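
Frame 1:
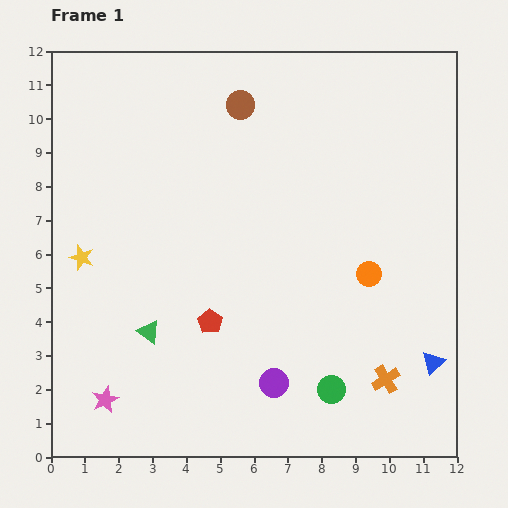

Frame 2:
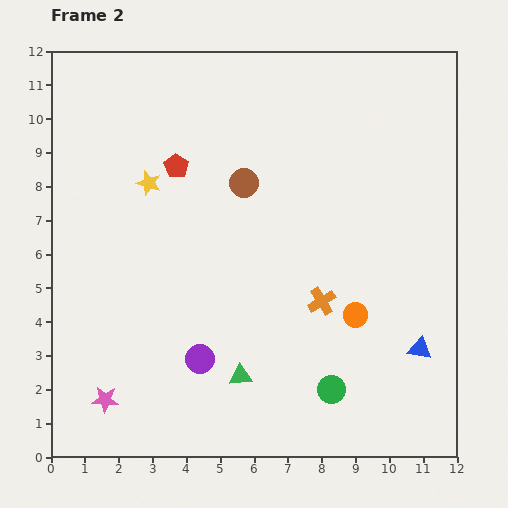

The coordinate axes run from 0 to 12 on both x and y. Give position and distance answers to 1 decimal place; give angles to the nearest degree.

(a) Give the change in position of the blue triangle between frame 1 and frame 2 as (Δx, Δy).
(-0.4, 0.4)

The blue triangle was at (11.3, 2.8) in frame 1 and (10.9, 3.2) in frame 2.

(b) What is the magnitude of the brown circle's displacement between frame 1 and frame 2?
2.3

The brown circle moved from (5.6, 10.4) to (5.7, 8.1), a distance of √(0.1² + 2.3²) ≈ 2.3.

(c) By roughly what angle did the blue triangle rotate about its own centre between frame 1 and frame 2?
54° clockwise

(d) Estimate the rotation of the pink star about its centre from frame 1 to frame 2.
28° clockwise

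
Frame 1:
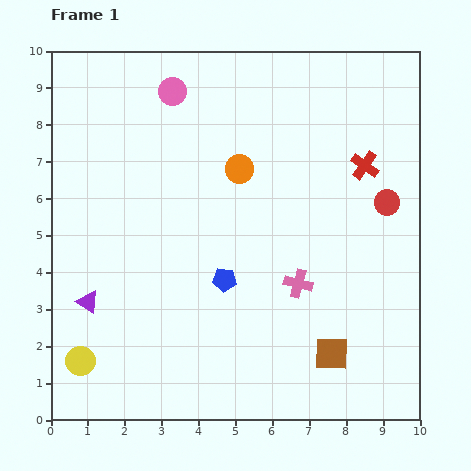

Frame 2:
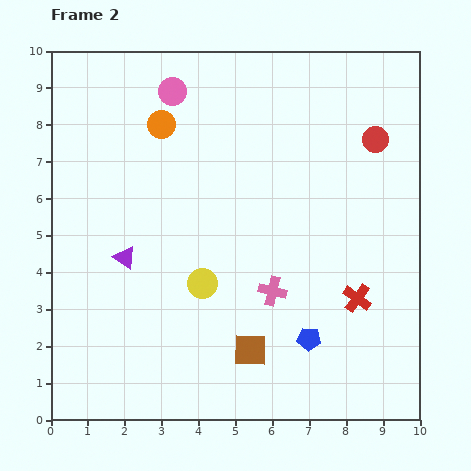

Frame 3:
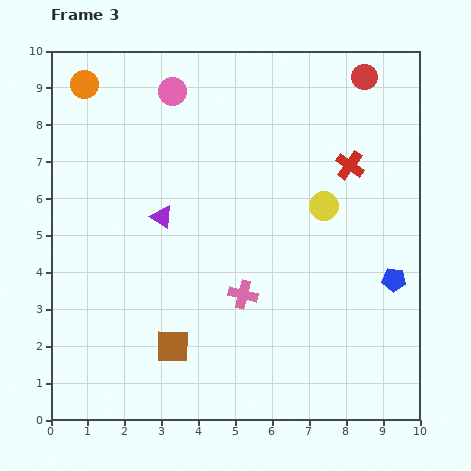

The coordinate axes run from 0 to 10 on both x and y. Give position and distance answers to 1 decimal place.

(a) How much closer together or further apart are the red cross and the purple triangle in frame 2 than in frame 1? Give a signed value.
-2.0

Distance in frame 1: 8.4. Distance in frame 2: 6.4.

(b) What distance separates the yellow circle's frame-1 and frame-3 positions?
7.8

The yellow circle moved from (0.8, 1.6) to (7.4, 5.8), a distance of √(6.6² + 4.2²) ≈ 7.8.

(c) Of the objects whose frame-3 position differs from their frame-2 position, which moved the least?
the pink cross

(moved 0.8)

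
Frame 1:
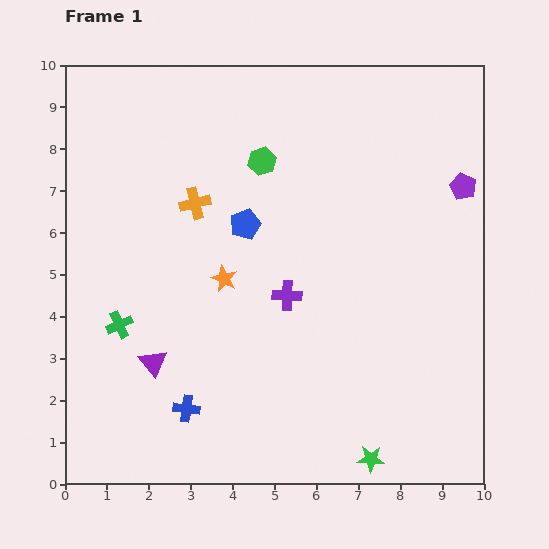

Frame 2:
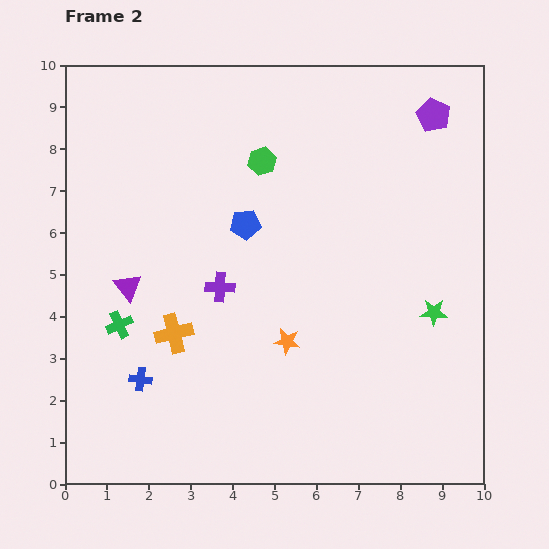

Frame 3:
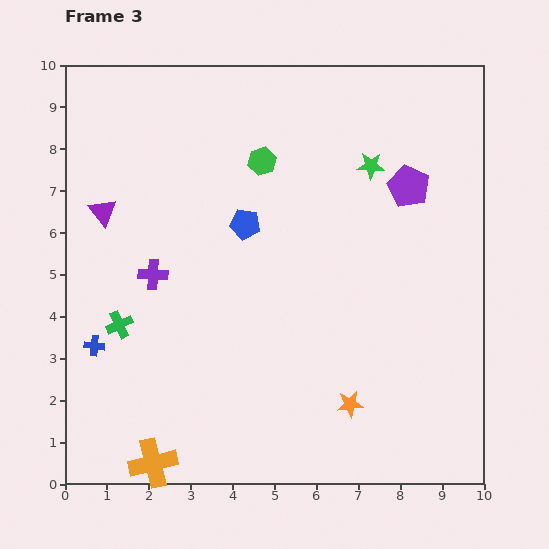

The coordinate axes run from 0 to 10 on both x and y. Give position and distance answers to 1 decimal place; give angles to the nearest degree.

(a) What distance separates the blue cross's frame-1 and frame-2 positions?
1.3

The blue cross moved from (2.9, 1.8) to (1.8, 2.5), a distance of √(1.1² + 0.7²) ≈ 1.3.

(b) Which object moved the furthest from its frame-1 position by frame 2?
the green star

(moved 3.8; next 3.1)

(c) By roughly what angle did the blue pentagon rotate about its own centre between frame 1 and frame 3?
30° clockwise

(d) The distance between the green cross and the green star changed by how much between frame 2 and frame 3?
-0.4

Distance in frame 2: 7.5. Distance in frame 3: 7.1.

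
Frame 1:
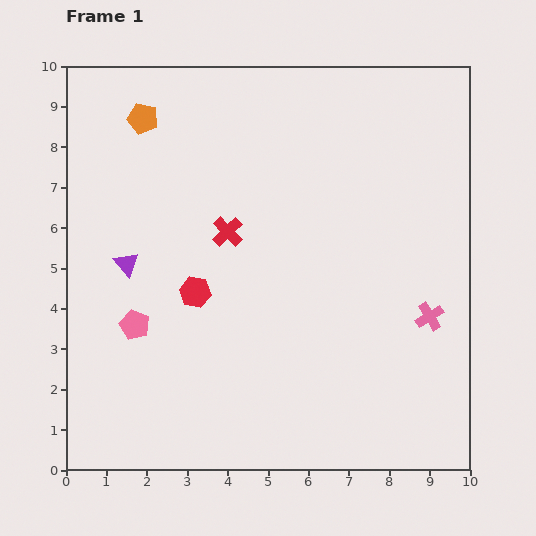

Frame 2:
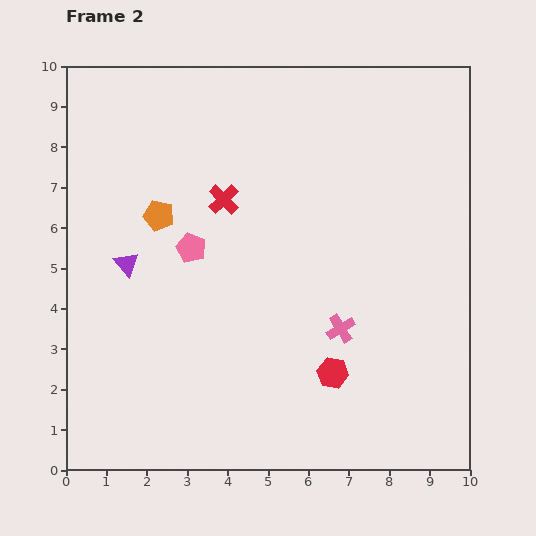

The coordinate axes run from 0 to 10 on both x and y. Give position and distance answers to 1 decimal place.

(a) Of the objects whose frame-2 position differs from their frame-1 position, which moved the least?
the red cross

(moved 0.8)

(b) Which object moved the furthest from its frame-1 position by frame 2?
the red hexagon

(moved 3.9; next 2.4)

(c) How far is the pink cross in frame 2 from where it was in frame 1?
2.2

The pink cross moved from (9.0, 3.8) to (6.8, 3.5), a distance of √(2.2² + 0.3²) ≈ 2.2.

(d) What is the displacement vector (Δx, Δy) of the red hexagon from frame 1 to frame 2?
(3.4, -2.0)

The red hexagon was at (3.2, 4.4) in frame 1 and (6.6, 2.4) in frame 2.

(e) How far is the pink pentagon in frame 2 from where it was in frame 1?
2.4

The pink pentagon moved from (1.7, 3.6) to (3.1, 5.5), a distance of √(1.4² + 1.9²) ≈ 2.4.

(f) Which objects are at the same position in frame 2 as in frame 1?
the purple triangle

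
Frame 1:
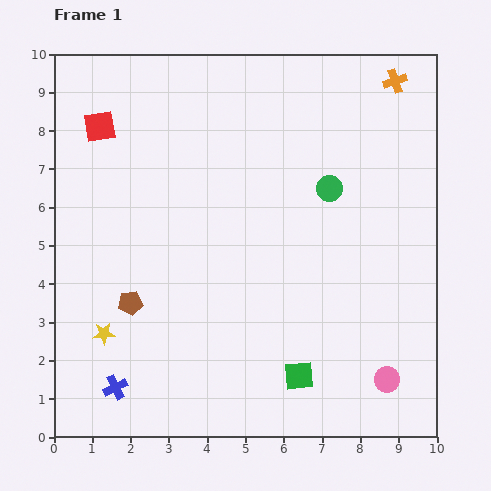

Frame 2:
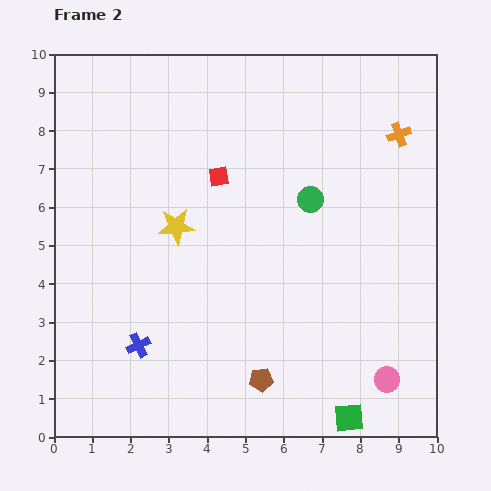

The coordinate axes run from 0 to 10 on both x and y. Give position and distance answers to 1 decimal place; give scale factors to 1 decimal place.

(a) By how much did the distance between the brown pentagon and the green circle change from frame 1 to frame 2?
-1.1

Distance in frame 1: 6.0. Distance in frame 2: 4.9.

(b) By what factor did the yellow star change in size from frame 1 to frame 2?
1.7×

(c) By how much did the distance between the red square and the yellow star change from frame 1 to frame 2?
-3.7

Distance in frame 1: 5.4. Distance in frame 2: 1.7.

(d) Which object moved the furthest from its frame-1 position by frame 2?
the brown pentagon

(moved 3.9; next 3.4)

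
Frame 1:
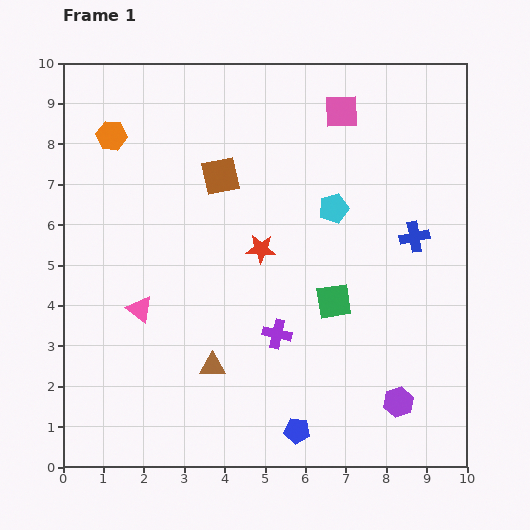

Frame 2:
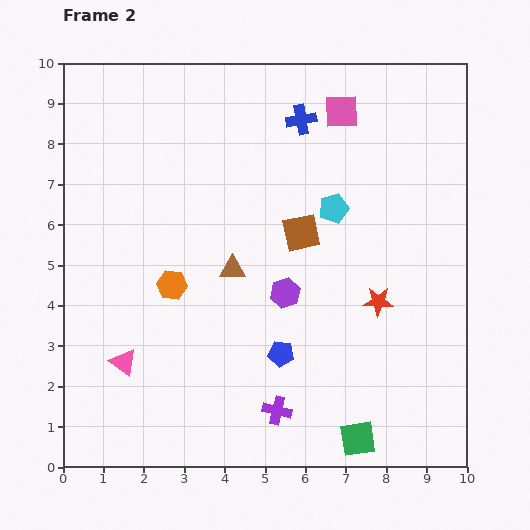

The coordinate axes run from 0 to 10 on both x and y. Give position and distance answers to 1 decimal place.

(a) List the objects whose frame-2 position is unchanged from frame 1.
the cyan pentagon, the pink square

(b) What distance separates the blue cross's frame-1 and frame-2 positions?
4.0

The blue cross moved from (8.7, 5.7) to (5.9, 8.6), a distance of √(2.8² + 2.9²) ≈ 4.0.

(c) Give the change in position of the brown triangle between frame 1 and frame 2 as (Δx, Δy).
(0.5, 2.4)

The brown triangle was at (3.7, 2.5) in frame 1 and (4.2, 4.9) in frame 2.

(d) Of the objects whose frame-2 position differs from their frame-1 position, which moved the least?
the pink triangle

(moved 1.4)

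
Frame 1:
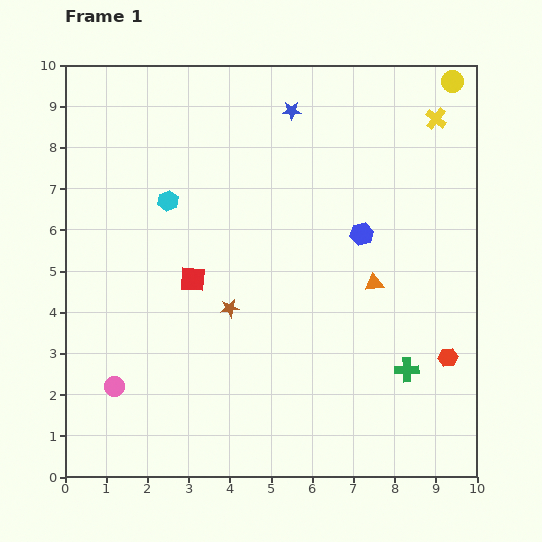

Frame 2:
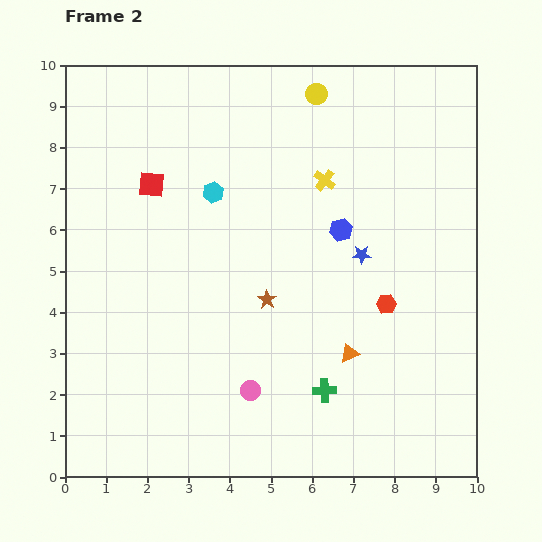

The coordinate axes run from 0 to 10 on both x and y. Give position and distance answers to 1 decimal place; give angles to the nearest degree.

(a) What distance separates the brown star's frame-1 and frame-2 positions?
0.9

The brown star moved from (4.0, 4.1) to (4.9, 4.3), a distance of √(0.9² + 0.2²) ≈ 0.9.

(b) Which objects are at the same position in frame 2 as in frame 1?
none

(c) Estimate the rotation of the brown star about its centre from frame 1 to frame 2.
28° counter-clockwise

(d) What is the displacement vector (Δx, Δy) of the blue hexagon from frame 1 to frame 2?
(-0.5, 0.1)

The blue hexagon was at (7.2, 5.9) in frame 1 and (6.7, 6.0) in frame 2.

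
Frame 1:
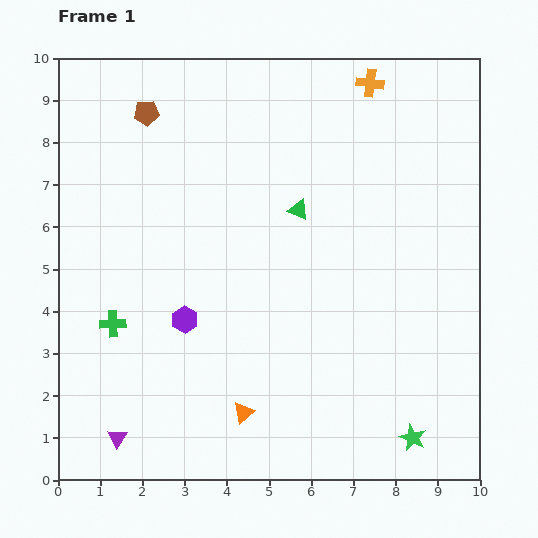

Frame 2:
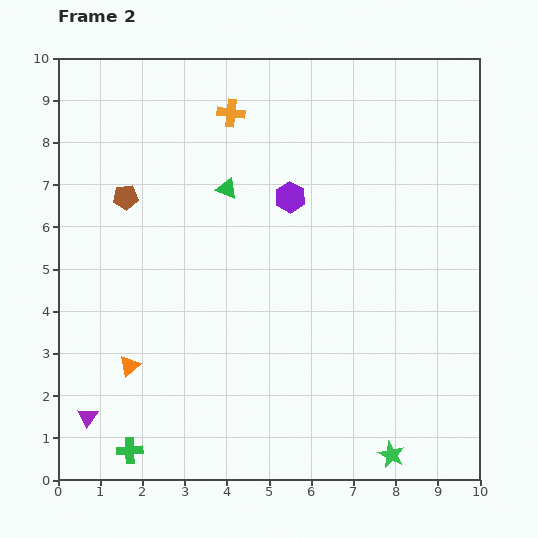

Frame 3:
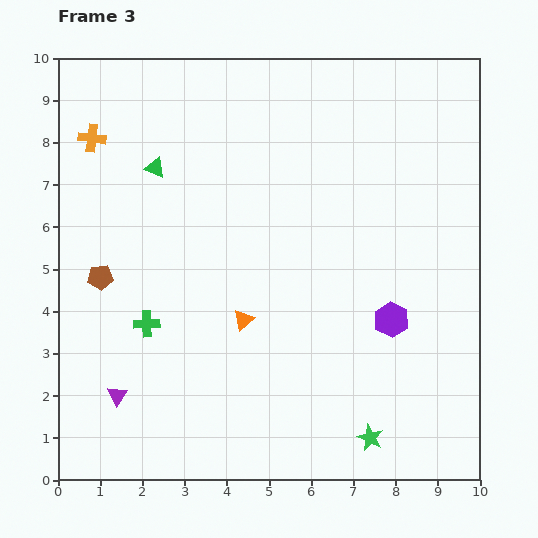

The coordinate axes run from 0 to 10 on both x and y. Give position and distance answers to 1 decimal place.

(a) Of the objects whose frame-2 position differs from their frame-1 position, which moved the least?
the green star

(moved 0.6)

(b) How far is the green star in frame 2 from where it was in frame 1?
0.6

The green star moved from (8.4, 1.0) to (7.9, 0.6), a distance of √(0.5² + 0.4²) ≈ 0.6.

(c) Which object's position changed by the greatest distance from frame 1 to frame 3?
the orange cross

(moved 6.7; next 4.9)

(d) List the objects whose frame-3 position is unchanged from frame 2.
none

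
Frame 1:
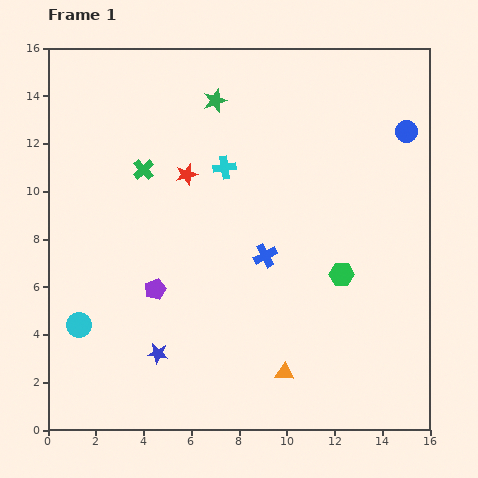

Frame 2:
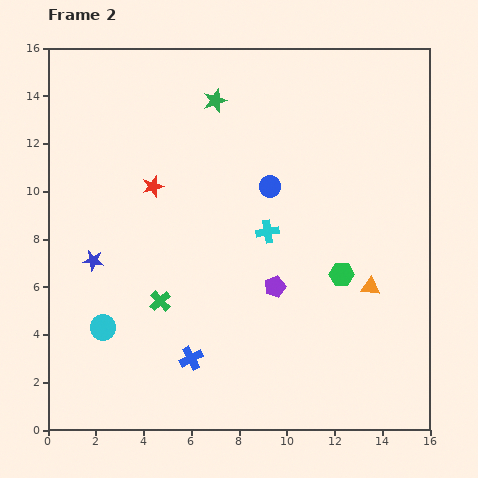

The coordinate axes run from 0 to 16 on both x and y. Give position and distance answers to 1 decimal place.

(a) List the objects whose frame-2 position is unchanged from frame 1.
the green hexagon, the green star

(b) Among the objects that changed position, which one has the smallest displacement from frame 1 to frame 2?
the cyan circle

(moved 1.0)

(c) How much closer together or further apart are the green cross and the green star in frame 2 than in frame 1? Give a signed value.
+4.5

Distance in frame 1: 4.2. Distance in frame 2: 8.7.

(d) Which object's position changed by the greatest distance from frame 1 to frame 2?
the blue circle

(moved 6.1; next 5.5)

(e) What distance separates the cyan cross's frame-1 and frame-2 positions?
3.2

The cyan cross moved from (7.4, 11.0) to (9.2, 8.3), a distance of √(1.8² + 2.7²) ≈ 3.2.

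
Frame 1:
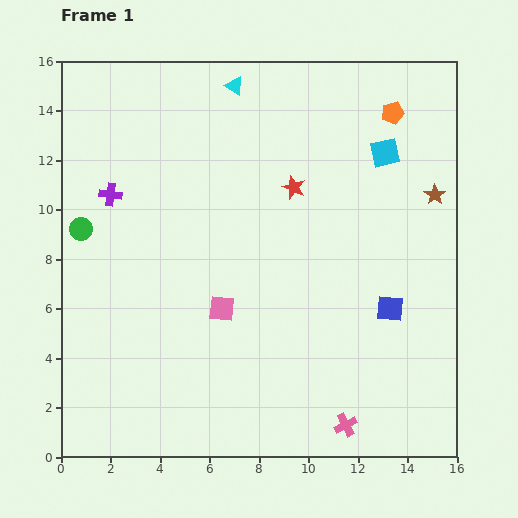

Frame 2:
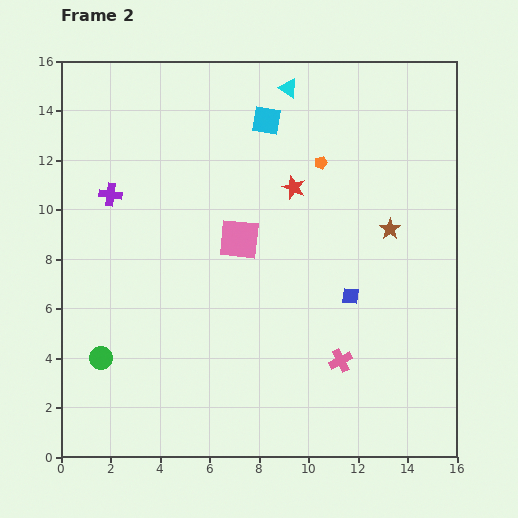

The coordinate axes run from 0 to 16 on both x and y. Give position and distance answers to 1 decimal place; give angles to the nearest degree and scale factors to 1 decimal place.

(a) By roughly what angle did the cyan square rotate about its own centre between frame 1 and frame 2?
20° clockwise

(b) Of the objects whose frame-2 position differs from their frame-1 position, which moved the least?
the blue square

(moved 1.7)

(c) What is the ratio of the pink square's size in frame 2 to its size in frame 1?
1.6×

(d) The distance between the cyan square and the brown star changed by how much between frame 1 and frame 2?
+4.1

Distance in frame 1: 2.6. Distance in frame 2: 6.7.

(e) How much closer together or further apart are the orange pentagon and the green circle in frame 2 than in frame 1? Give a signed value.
-1.5

Distance in frame 1: 13.4. Distance in frame 2: 11.9.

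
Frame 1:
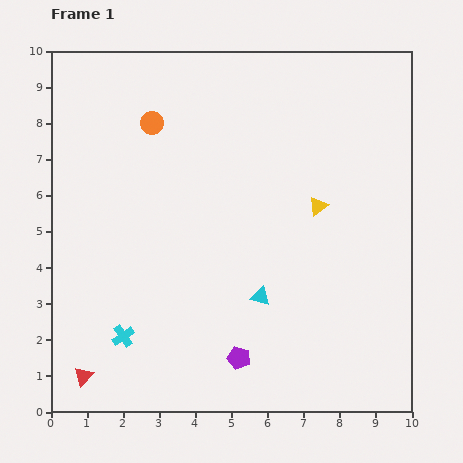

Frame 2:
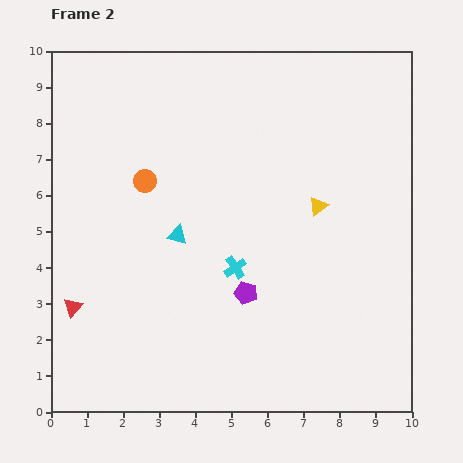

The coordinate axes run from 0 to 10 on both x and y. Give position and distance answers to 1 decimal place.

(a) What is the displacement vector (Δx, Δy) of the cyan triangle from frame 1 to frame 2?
(-2.3, 1.7)

The cyan triangle was at (5.8, 3.2) in frame 1 and (3.5, 4.9) in frame 2.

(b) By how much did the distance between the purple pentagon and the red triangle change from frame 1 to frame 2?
+0.5

Distance in frame 1: 4.3. Distance in frame 2: 4.8.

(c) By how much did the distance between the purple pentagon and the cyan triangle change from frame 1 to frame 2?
+0.7

Distance in frame 1: 1.8. Distance in frame 2: 2.5.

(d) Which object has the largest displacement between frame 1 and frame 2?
the cyan cross

(moved 3.6; next 2.9)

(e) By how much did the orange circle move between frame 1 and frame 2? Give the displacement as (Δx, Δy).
(-0.2, -1.6)

The orange circle was at (2.8, 8.0) in frame 1 and (2.6, 6.4) in frame 2.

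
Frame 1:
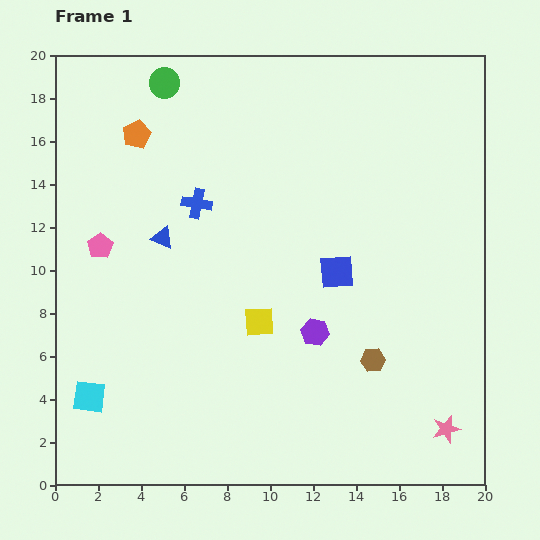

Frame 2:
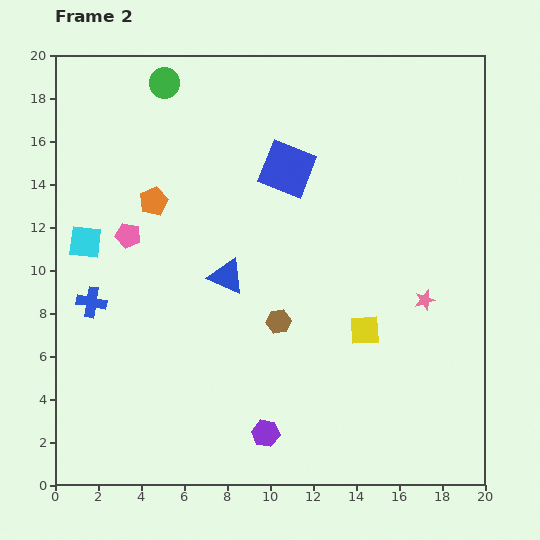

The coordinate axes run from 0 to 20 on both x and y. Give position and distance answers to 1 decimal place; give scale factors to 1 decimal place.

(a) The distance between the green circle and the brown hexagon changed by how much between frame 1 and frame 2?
-3.8

Distance in frame 1: 16.1. Distance in frame 2: 12.3.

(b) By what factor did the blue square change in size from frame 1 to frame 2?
1.5×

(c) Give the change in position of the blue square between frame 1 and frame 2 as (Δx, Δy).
(-2.3, 4.8)

The blue square was at (13.1, 9.9) in frame 1 and (10.8, 14.7) in frame 2.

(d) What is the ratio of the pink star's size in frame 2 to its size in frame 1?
0.7×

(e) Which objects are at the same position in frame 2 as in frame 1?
the green circle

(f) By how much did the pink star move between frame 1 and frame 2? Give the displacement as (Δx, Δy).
(-1.0, 6.0)

The pink star was at (18.2, 2.6) in frame 1 and (17.2, 8.6) in frame 2.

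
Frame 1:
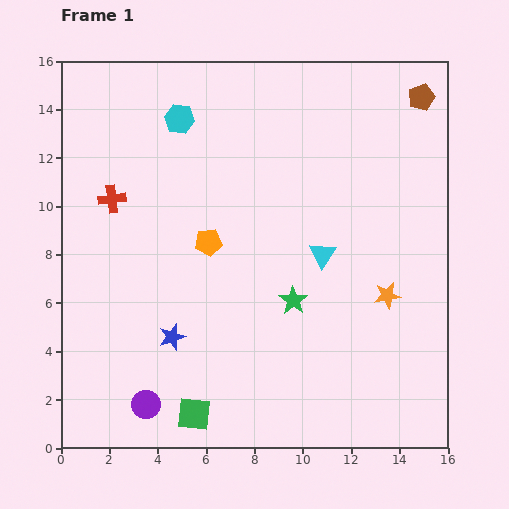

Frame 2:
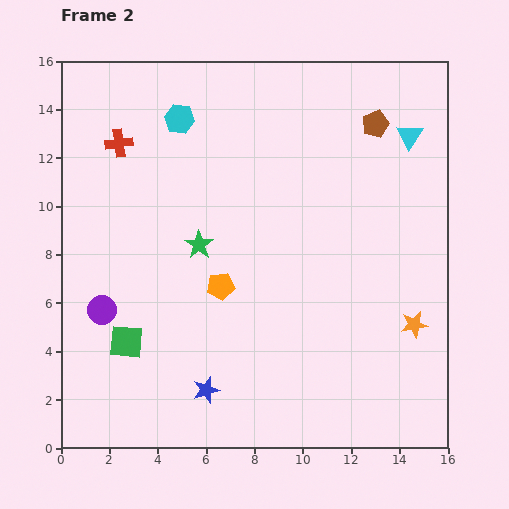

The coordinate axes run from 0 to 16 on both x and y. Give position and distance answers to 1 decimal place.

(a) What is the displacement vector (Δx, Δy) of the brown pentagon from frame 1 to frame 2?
(-1.9, -1.1)

The brown pentagon was at (14.9, 14.5) in frame 1 and (13.0, 13.4) in frame 2.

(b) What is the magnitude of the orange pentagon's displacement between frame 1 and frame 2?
1.9

The orange pentagon moved from (6.1, 8.5) to (6.6, 6.7), a distance of √(0.5² + 1.8²) ≈ 1.9.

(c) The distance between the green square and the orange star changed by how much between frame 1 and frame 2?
+2.5

Distance in frame 1: 9.4. Distance in frame 2: 11.9.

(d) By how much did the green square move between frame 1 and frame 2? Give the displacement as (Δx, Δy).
(-2.8, 3.0)

The green square was at (5.5, 1.4) in frame 1 and (2.7, 4.4) in frame 2.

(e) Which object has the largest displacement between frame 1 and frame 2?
the cyan triangle

(moved 6.1; next 4.5)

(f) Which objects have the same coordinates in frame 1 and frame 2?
the cyan hexagon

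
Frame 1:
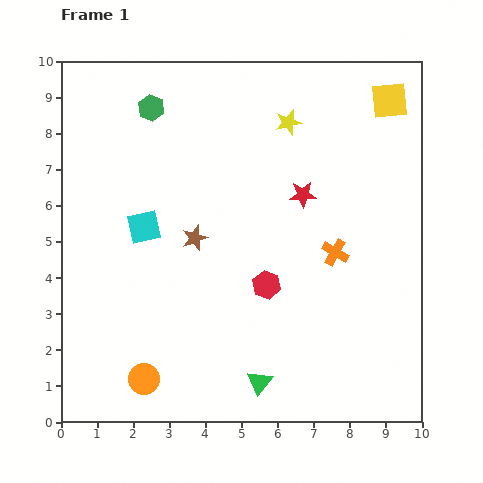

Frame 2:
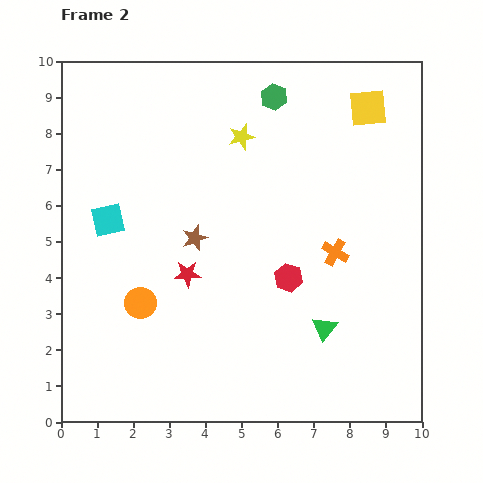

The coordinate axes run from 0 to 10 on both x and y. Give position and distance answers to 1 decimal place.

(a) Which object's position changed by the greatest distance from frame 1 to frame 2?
the red star

(moved 3.9; next 3.4)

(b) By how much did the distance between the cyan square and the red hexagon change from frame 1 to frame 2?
+1.4

Distance in frame 1: 3.8. Distance in frame 2: 5.2.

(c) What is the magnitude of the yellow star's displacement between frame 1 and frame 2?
1.4

The yellow star moved from (6.3, 8.3) to (5.0, 7.9), a distance of √(1.3² + 0.4²) ≈ 1.4.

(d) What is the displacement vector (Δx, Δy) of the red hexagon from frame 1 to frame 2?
(0.6, 0.2)

The red hexagon was at (5.7, 3.8) in frame 1 and (6.3, 4.0) in frame 2.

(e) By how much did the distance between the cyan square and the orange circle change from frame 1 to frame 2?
-1.7

Distance in frame 1: 4.2. Distance in frame 2: 2.5.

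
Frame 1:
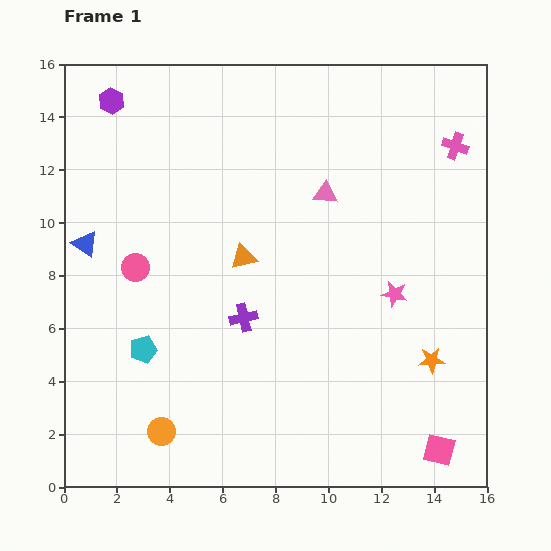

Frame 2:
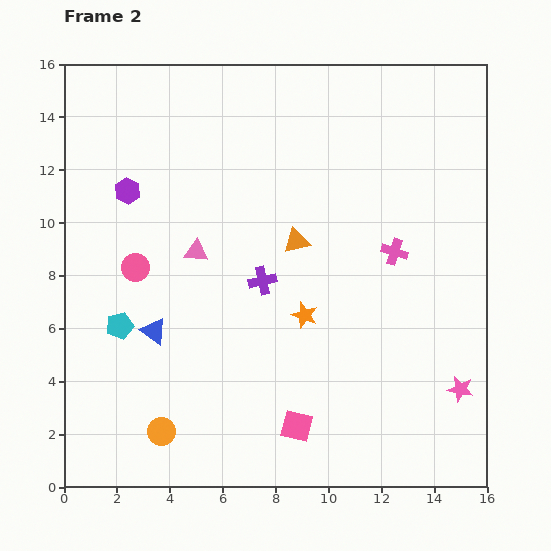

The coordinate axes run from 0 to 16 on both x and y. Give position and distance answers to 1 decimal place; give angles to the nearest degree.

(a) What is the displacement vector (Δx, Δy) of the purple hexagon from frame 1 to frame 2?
(0.6, -3.4)

The purple hexagon was at (1.8, 14.6) in frame 1 and (2.4, 11.2) in frame 2.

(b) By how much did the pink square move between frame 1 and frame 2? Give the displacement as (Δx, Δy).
(-5.4, 0.9)

The pink square was at (14.2, 1.4) in frame 1 and (8.8, 2.3) in frame 2.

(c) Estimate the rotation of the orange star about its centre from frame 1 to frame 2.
23° clockwise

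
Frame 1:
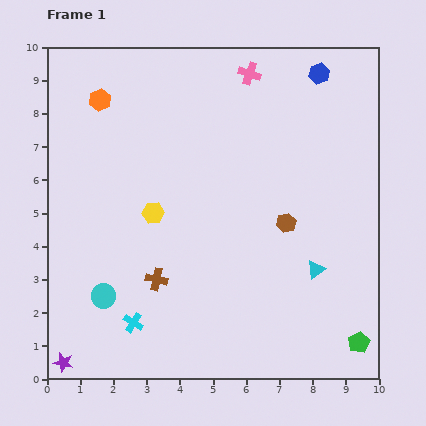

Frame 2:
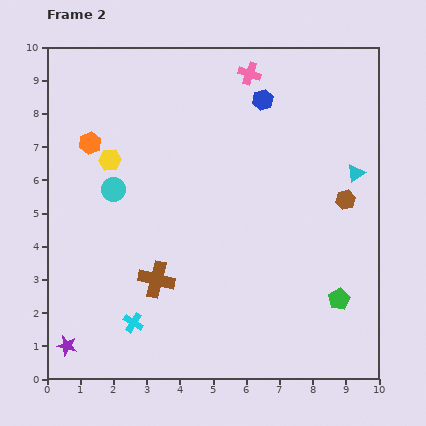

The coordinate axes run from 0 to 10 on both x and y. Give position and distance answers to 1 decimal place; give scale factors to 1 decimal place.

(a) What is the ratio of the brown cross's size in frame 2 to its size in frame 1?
1.6×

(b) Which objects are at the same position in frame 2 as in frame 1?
the brown cross, the cyan cross, the pink cross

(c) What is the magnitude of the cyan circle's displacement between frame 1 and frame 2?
3.2

The cyan circle moved from (1.7, 2.5) to (2.0, 5.7), a distance of √(0.3² + 3.2²) ≈ 3.2.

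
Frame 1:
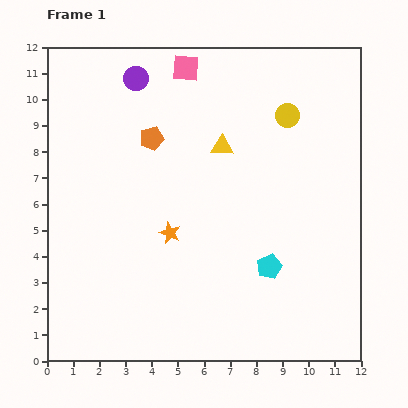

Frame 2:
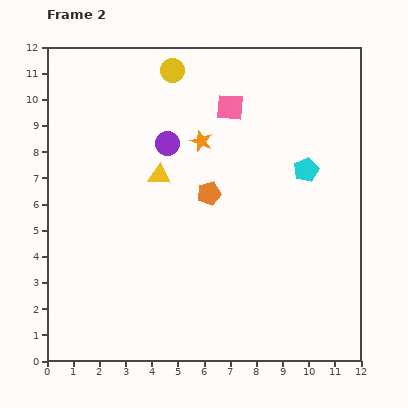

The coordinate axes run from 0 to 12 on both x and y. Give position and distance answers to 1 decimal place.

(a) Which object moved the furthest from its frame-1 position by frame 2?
the yellow circle

(moved 4.7; next 4.0)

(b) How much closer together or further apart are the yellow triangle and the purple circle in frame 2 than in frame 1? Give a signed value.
-3.0

Distance in frame 1: 4.2. Distance in frame 2: 1.2.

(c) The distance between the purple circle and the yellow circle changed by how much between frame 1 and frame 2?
-3.2

Distance in frame 1: 6.0. Distance in frame 2: 2.8.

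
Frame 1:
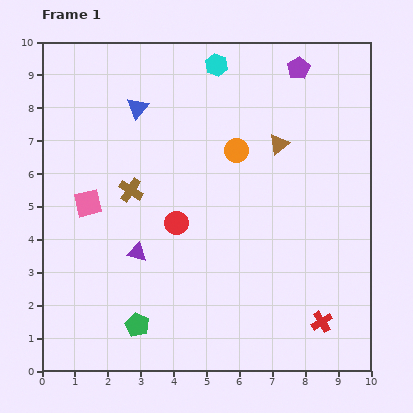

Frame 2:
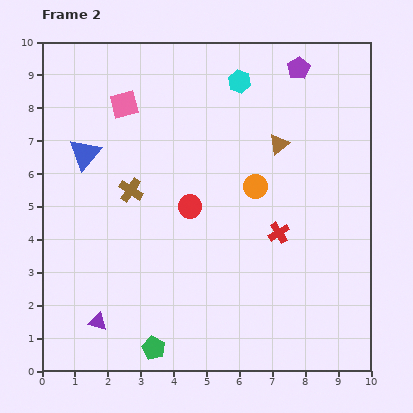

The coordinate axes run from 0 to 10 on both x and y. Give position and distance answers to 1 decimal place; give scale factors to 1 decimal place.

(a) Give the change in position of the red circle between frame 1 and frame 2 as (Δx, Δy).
(0.4, 0.5)

The red circle was at (4.1, 4.5) in frame 1 and (4.5, 5.0) in frame 2.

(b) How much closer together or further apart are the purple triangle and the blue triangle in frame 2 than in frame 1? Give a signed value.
+0.7

Distance in frame 1: 4.4. Distance in frame 2: 5.1.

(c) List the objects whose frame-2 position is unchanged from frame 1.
the brown cross, the purple pentagon, the brown triangle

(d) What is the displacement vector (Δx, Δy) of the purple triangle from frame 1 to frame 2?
(-1.2, -2.1)

The purple triangle was at (2.9, 3.6) in frame 1 and (1.7, 1.5) in frame 2.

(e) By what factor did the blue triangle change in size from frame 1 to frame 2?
1.5×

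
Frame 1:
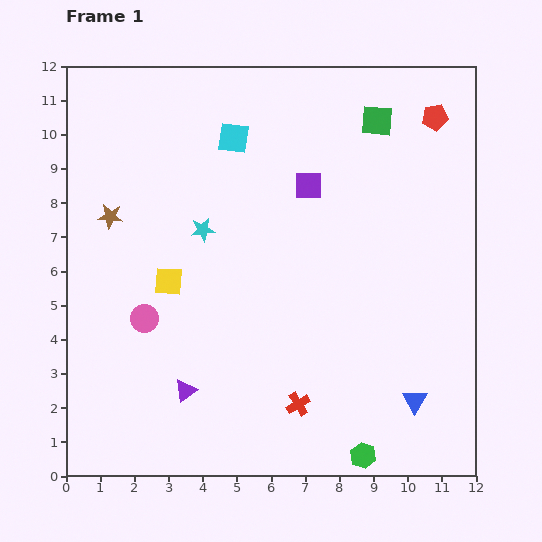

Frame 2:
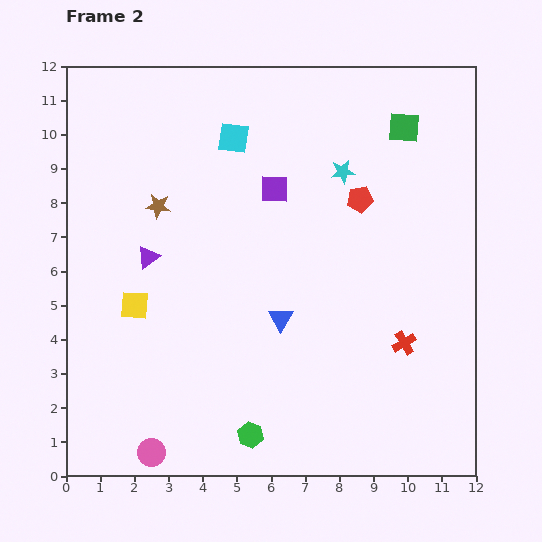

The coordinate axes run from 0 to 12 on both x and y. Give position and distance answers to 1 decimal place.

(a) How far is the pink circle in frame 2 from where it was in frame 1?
3.9

The pink circle moved from (2.3, 4.6) to (2.5, 0.7), a distance of √(0.2² + 3.9²) ≈ 3.9.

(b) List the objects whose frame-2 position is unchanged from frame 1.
the cyan square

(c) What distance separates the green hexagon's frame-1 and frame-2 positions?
3.4

The green hexagon moved from (8.7, 0.6) to (5.4, 1.2), a distance of √(3.3² + 0.6²) ≈ 3.4.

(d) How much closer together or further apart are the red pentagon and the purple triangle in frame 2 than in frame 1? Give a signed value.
-4.4

Distance in frame 1: 10.8. Distance in frame 2: 6.4.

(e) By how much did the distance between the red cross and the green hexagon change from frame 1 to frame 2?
+2.8

Distance in frame 1: 2.4. Distance in frame 2: 5.2.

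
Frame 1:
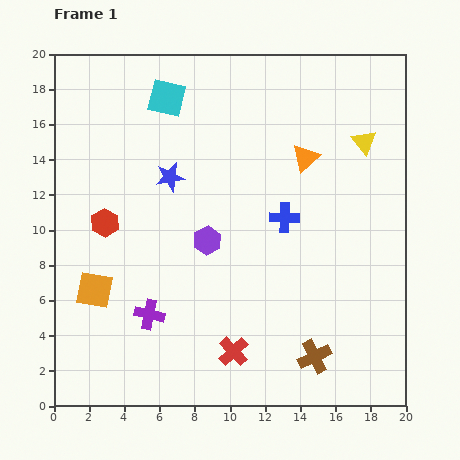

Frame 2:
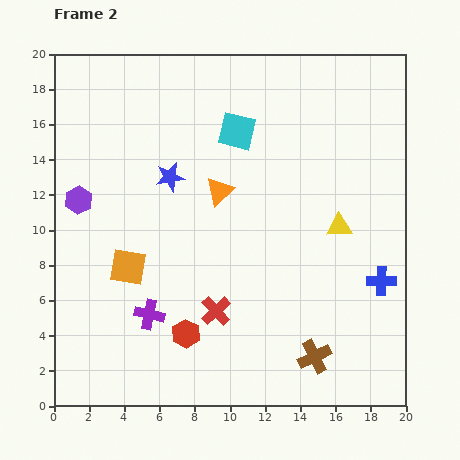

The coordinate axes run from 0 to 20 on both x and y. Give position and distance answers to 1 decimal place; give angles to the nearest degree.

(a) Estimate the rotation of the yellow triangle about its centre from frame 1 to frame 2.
54° counter-clockwise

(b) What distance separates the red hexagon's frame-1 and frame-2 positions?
7.8

The red hexagon moved from (2.9, 10.4) to (7.5, 4.1), a distance of √(4.6² + 6.3²) ≈ 7.8.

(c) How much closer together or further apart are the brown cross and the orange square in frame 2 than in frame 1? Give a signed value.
-1.3

Distance in frame 1: 13.1. Distance in frame 2: 11.8.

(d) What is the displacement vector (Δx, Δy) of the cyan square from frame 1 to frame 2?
(4.0, -1.9)

The cyan square was at (6.4, 17.5) in frame 1 and (10.4, 15.6) in frame 2.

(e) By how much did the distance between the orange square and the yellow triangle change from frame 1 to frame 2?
-5.3

Distance in frame 1: 17.5. Distance in frame 2: 12.2.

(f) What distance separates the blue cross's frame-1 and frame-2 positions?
6.6

The blue cross moved from (13.1, 10.7) to (18.6, 7.1), a distance of √(5.5² + 3.6²) ≈ 6.6.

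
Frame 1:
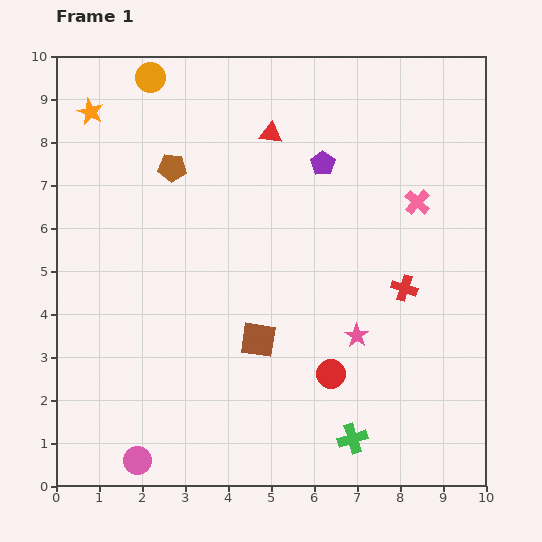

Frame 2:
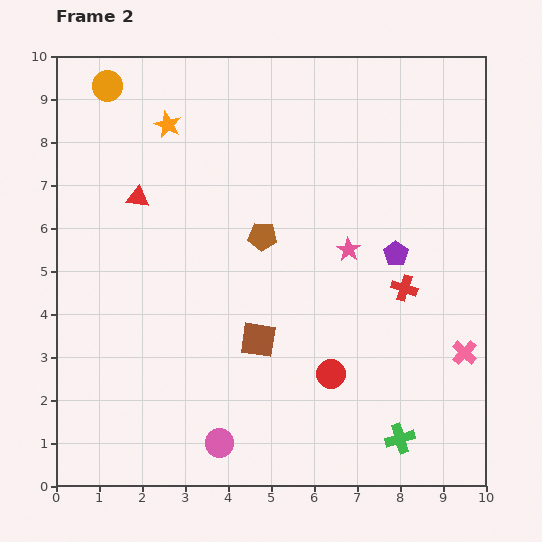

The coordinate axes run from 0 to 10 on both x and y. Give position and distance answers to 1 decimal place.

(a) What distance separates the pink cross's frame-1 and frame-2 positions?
3.7

The pink cross moved from (8.4, 6.6) to (9.5, 3.1), a distance of √(1.1² + 3.5²) ≈ 3.7.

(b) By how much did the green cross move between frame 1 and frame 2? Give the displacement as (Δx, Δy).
(1.1, 0.0)

The green cross was at (6.9, 1.1) in frame 1 and (8.0, 1.1) in frame 2.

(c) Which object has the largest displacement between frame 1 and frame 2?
the pink cross

(moved 3.7; next 3.4)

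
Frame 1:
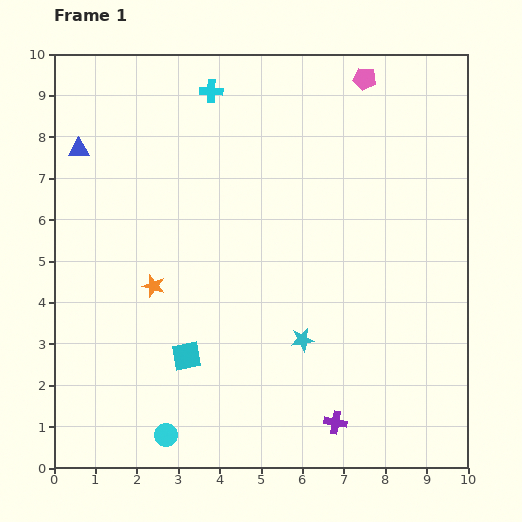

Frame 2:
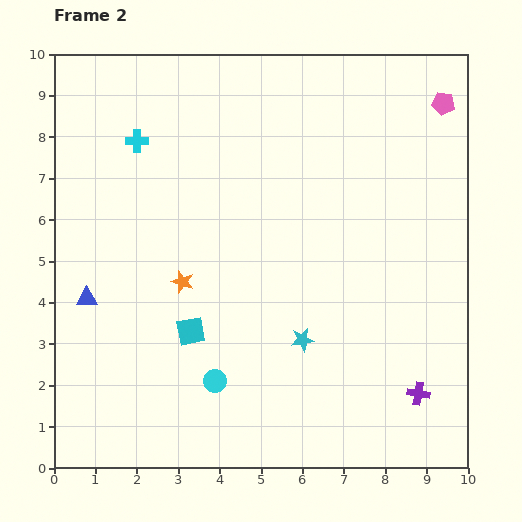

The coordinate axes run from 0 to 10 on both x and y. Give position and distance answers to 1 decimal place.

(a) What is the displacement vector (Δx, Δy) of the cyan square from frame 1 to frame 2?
(0.1, 0.6)

The cyan square was at (3.2, 2.7) in frame 1 and (3.3, 3.3) in frame 2.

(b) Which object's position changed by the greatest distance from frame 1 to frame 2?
the blue triangle

(moved 3.6; next 2.2)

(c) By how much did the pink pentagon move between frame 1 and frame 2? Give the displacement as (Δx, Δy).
(1.9, -0.6)

The pink pentagon was at (7.5, 9.4) in frame 1 and (9.4, 8.8) in frame 2.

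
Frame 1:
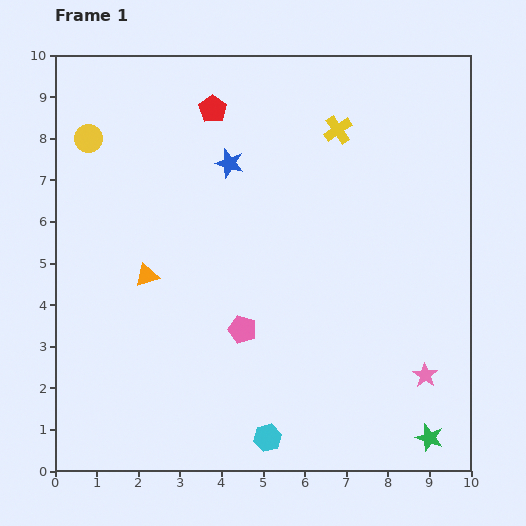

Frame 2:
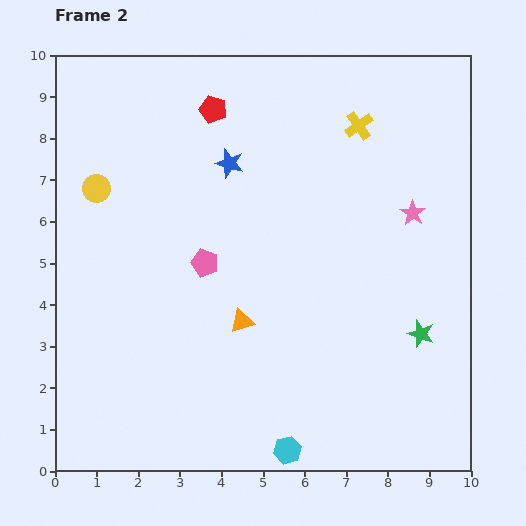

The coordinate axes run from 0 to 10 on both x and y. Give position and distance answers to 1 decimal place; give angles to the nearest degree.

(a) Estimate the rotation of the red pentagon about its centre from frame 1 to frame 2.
18° counter-clockwise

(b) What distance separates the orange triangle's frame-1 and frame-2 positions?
2.5

The orange triangle moved from (2.2, 4.7) to (4.5, 3.6), a distance of √(2.3² + 1.1²) ≈ 2.5.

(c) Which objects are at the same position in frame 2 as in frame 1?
the blue star, the red pentagon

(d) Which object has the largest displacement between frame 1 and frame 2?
the pink star

(moved 3.9; next 2.5)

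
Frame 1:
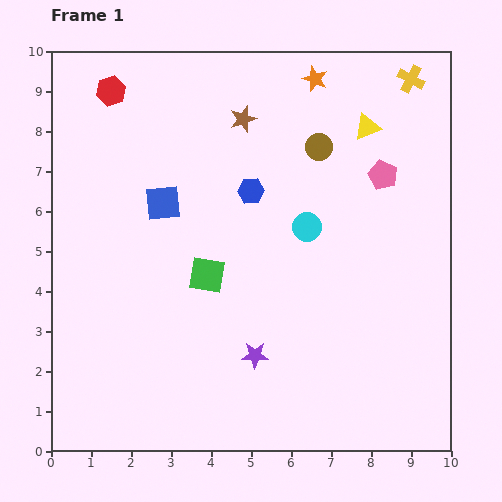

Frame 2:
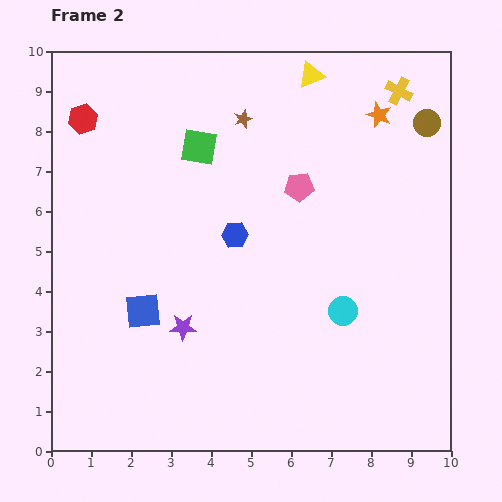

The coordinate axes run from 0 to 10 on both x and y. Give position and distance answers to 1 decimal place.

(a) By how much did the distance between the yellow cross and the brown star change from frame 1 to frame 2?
-0.3

Distance in frame 1: 4.3. Distance in frame 2: 4.0.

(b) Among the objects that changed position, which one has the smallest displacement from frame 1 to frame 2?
the yellow cross

(moved 0.4)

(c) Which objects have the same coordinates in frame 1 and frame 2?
the brown star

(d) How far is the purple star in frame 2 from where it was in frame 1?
1.9

The purple star moved from (5.1, 2.4) to (3.3, 3.1), a distance of √(1.8² + 0.7²) ≈ 1.9.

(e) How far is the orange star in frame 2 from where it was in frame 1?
1.8

The orange star moved from (6.6, 9.3) to (8.2, 8.4), a distance of √(1.6² + 0.9²) ≈ 1.8.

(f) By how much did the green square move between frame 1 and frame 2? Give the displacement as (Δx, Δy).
(-0.2, 3.2)

The green square was at (3.9, 4.4) in frame 1 and (3.7, 7.6) in frame 2.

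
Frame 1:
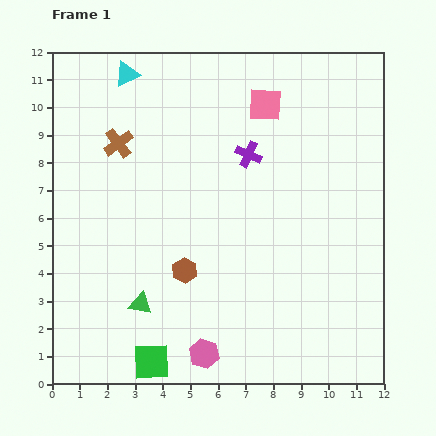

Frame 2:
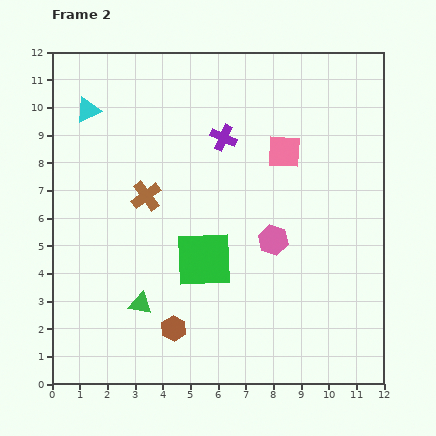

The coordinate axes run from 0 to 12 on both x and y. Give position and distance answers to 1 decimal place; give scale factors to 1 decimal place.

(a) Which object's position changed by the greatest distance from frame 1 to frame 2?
the pink hexagon

(moved 4.8; next 4.2)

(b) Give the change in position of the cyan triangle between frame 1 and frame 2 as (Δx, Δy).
(-1.4, -1.3)

The cyan triangle was at (2.7, 11.2) in frame 1 and (1.3, 9.9) in frame 2.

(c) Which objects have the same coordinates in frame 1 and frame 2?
the green triangle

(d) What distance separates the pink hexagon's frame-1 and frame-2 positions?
4.8

The pink hexagon moved from (5.5, 1.1) to (8.0, 5.2), a distance of √(2.5² + 4.1²) ≈ 4.8.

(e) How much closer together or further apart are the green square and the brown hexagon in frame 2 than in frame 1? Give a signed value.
-0.8

Distance in frame 1: 3.5. Distance in frame 2: 2.7.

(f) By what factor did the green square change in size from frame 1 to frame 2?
1.6×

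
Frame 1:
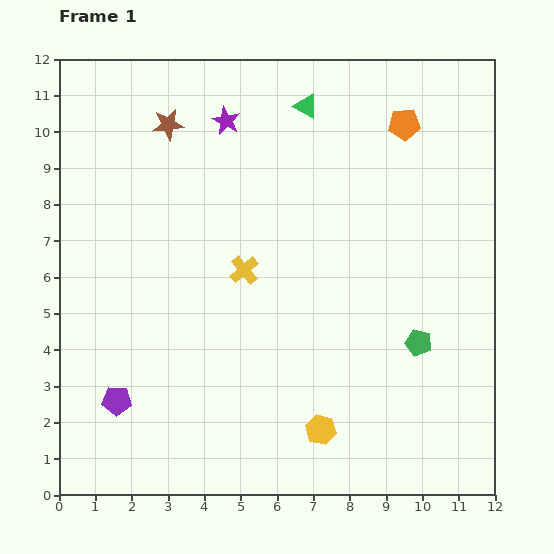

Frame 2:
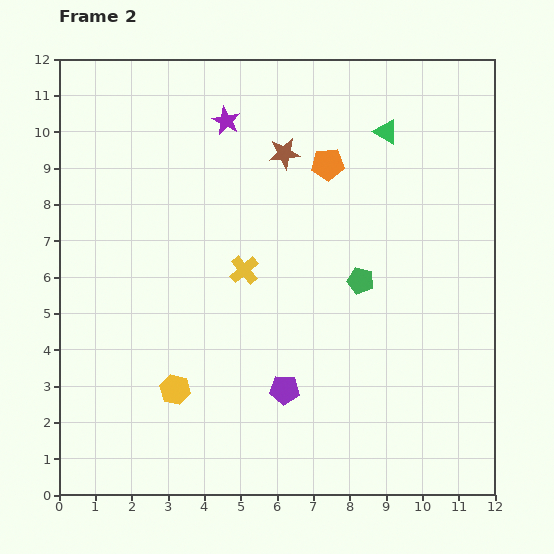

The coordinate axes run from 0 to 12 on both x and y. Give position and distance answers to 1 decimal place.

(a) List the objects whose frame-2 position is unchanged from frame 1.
the purple star, the yellow cross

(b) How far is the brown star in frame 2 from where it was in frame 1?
3.3

The brown star moved from (3.0, 10.2) to (6.2, 9.4), a distance of √(3.2² + 0.8²) ≈ 3.3.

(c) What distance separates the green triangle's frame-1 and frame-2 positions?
2.3

The green triangle moved from (6.8, 10.7) to (9.0, 10.0), a distance of √(2.2² + 0.7²) ≈ 2.3.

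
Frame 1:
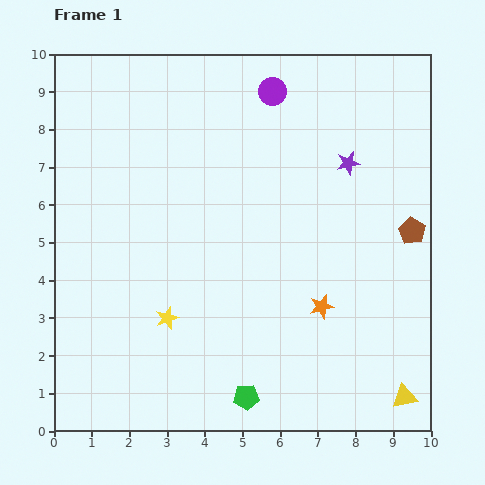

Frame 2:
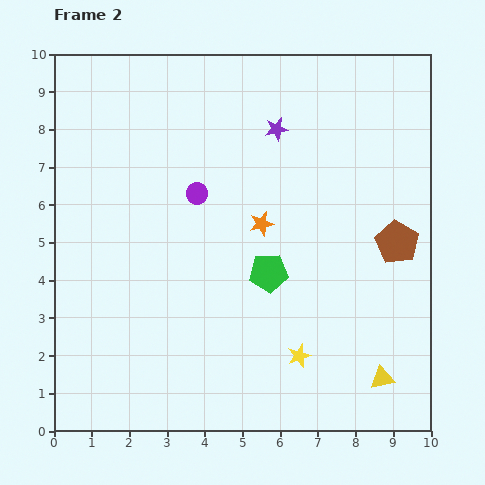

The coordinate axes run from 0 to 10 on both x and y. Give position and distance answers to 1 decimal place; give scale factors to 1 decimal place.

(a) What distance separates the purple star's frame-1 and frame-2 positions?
2.1

The purple star moved from (7.8, 7.1) to (5.9, 8.0), a distance of √(1.9² + 0.9²) ≈ 2.1.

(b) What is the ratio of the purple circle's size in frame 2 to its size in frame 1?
0.8×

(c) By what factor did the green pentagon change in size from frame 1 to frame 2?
1.5×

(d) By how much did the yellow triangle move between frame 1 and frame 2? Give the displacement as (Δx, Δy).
(-0.6, 0.5)

The yellow triangle was at (9.3, 0.9) in frame 1 and (8.7, 1.4) in frame 2.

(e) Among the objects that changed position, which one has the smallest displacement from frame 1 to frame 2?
the brown pentagon

(moved 0.5)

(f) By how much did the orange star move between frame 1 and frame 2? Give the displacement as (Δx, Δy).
(-1.6, 2.2)

The orange star was at (7.1, 3.3) in frame 1 and (5.5, 5.5) in frame 2.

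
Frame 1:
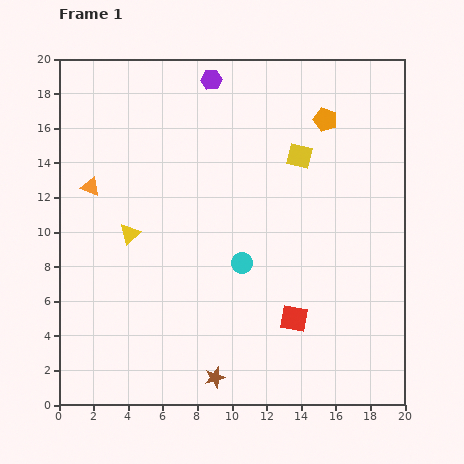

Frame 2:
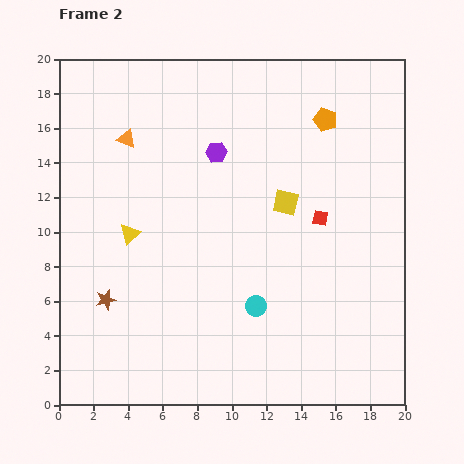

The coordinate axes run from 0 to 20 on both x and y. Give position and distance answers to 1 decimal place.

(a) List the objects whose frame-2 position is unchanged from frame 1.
the yellow triangle, the orange pentagon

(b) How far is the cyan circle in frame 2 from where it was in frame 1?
2.6

The cyan circle moved from (10.6, 8.2) to (11.4, 5.7), a distance of √(0.8² + 2.5²) ≈ 2.6.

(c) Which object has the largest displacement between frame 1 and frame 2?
the brown star

(moved 7.7; next 6.0)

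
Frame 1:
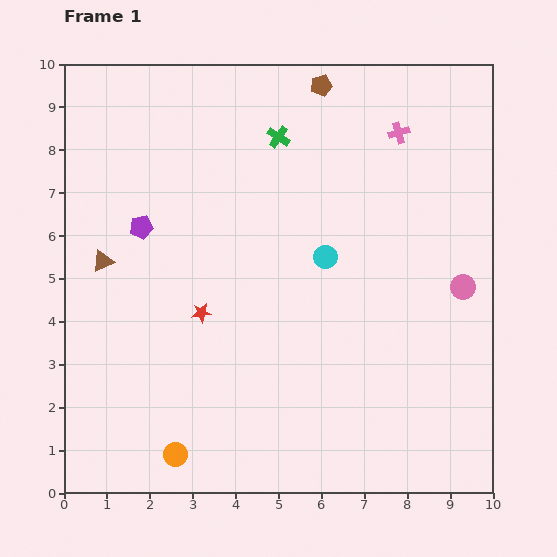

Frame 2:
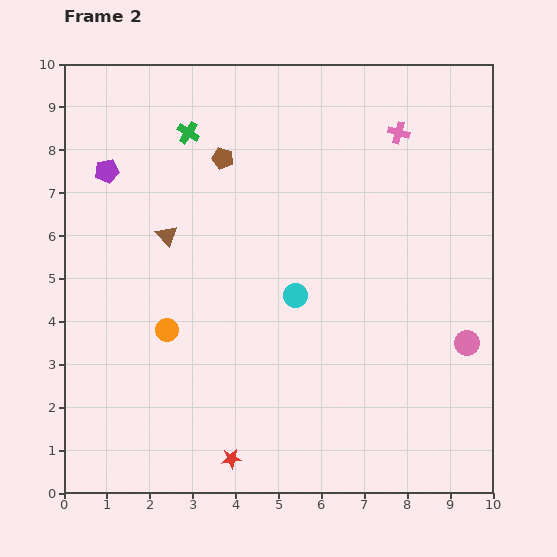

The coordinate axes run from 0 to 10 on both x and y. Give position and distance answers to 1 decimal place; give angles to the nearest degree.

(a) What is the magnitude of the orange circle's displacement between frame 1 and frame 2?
2.9

The orange circle moved from (2.6, 0.9) to (2.4, 3.8), a distance of √(0.2² + 2.9²) ≈ 2.9.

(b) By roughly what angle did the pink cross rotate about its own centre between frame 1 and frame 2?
32° clockwise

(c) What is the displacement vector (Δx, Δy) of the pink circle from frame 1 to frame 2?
(0.1, -1.3)

The pink circle was at (9.3, 4.8) in frame 1 and (9.4, 3.5) in frame 2.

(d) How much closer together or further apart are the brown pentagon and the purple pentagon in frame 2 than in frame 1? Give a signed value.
-2.6

Distance in frame 1: 5.3. Distance in frame 2: 2.7.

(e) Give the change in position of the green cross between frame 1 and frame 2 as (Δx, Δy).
(-2.1, 0.1)

The green cross was at (5.0, 8.3) in frame 1 and (2.9, 8.4) in frame 2.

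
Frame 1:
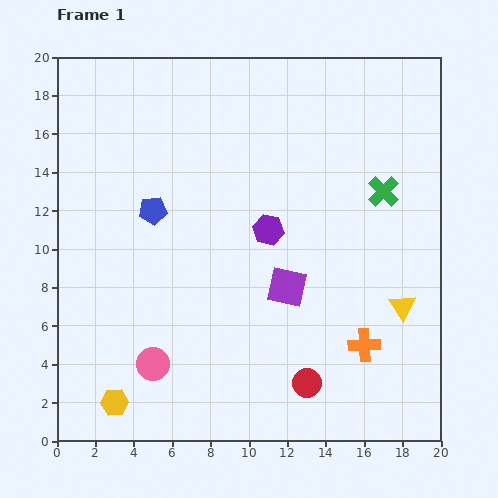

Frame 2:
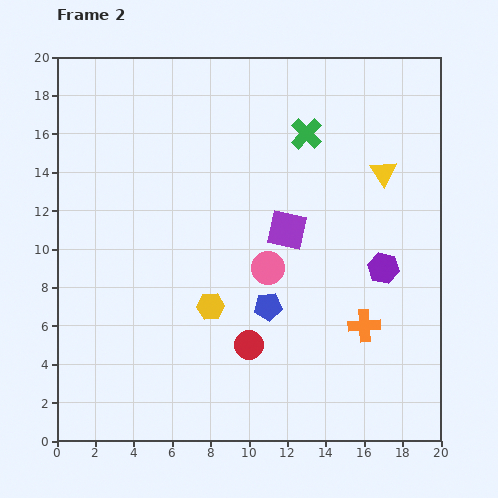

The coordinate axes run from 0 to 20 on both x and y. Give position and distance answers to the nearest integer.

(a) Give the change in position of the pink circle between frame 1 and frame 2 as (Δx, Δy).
(6, 5)

The pink circle was at (5, 4) in frame 1 and (11, 9) in frame 2.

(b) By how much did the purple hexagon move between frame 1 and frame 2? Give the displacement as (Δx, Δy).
(6, -2)

The purple hexagon was at (11, 11) in frame 1 and (17, 9) in frame 2.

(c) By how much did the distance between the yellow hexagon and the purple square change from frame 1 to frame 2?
-5

Distance in frame 1: 11. Distance in frame 2: 6.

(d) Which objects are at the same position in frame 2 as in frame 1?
none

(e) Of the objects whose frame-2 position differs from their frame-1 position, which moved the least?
the orange cross

(moved 1)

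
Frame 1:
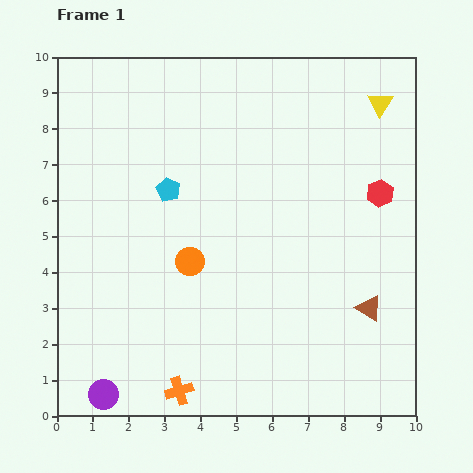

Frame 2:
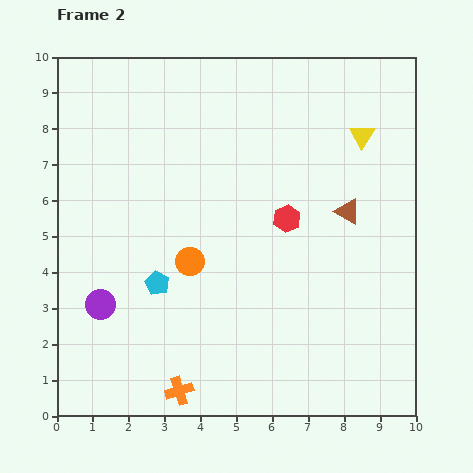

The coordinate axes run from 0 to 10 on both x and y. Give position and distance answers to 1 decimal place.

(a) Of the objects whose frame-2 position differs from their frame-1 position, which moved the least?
the yellow triangle

(moved 1.0)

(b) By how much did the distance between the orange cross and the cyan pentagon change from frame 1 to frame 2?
-2.5

Distance in frame 1: 5.6. Distance in frame 2: 3.1.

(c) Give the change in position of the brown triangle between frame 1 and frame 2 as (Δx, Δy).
(-0.6, 2.7)

The brown triangle was at (8.7, 3.0) in frame 1 and (8.1, 5.7) in frame 2.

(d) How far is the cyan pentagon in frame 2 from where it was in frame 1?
2.6

The cyan pentagon moved from (3.1, 6.3) to (2.8, 3.7), a distance of √(0.3² + 2.6²) ≈ 2.6.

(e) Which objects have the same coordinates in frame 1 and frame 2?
the orange circle, the orange cross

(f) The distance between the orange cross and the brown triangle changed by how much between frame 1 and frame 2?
+1.1

Distance in frame 1: 5.8. Distance in frame 2: 6.9.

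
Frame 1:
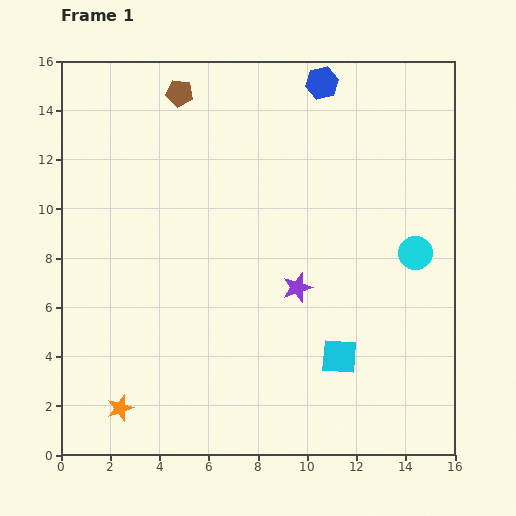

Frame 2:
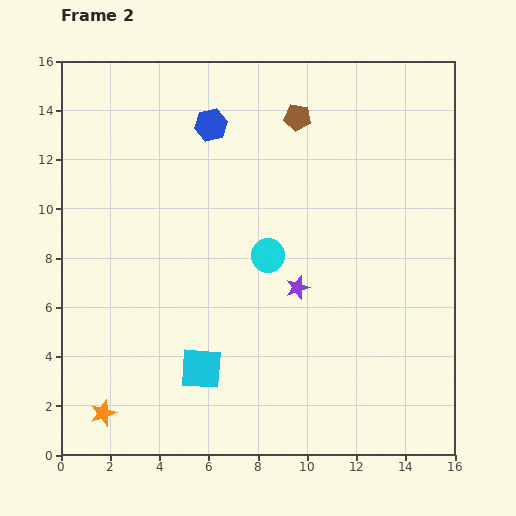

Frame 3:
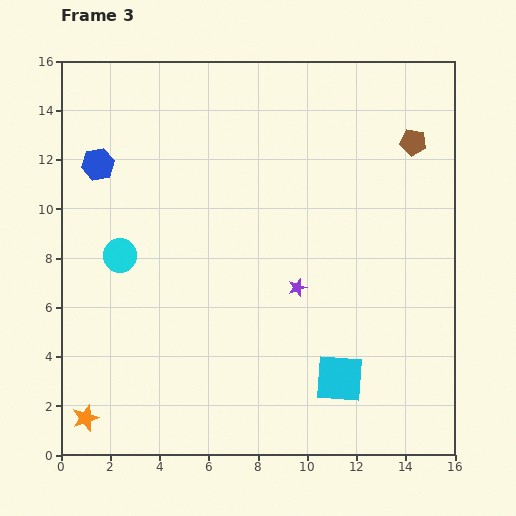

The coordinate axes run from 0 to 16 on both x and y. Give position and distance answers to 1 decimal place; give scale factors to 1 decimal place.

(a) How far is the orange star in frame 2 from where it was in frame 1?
0.7

The orange star moved from (2.4, 1.9) to (1.7, 1.7), a distance of √(0.7² + 0.2²) ≈ 0.7.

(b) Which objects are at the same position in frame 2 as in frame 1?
the purple star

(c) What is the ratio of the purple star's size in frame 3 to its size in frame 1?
0.6×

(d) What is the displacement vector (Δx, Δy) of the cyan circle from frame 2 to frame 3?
(-6.0, 0.0)

The cyan circle was at (8.4, 8.1) in frame 2 and (2.4, 8.1) in frame 3.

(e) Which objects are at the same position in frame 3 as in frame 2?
the purple star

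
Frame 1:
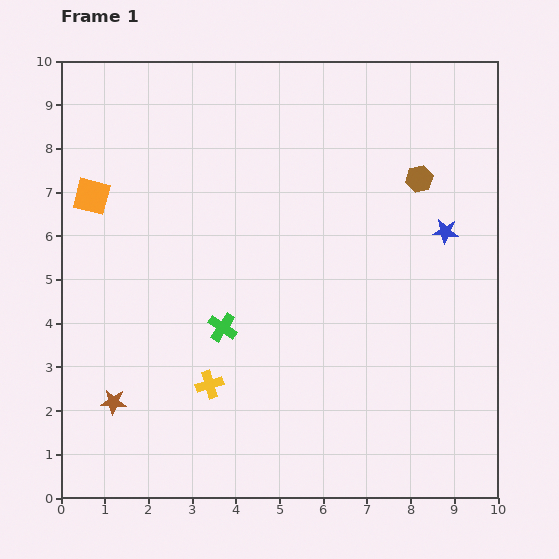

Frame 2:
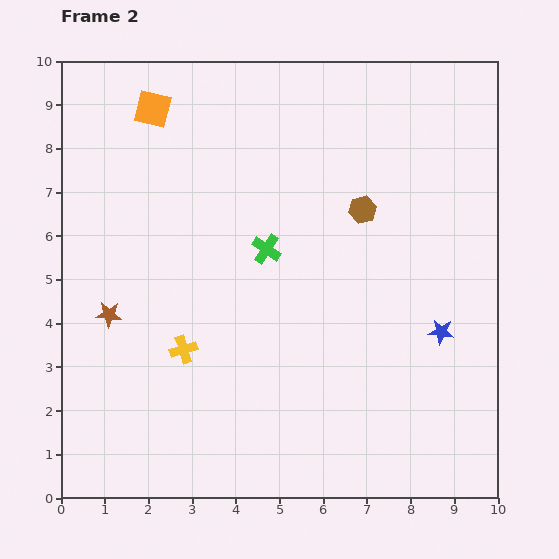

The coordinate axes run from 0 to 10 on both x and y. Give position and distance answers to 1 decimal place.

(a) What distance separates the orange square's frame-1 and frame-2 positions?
2.4

The orange square moved from (0.7, 6.9) to (2.1, 8.9), a distance of √(1.4² + 2.0²) ≈ 2.4.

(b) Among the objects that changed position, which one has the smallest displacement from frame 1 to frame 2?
the yellow cross

(moved 1.0)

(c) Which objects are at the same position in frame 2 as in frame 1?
none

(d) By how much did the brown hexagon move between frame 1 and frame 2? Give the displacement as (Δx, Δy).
(-1.3, -0.7)

The brown hexagon was at (8.2, 7.3) in frame 1 and (6.9, 6.6) in frame 2.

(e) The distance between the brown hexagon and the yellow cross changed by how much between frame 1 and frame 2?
-1.5

Distance in frame 1: 6.7. Distance in frame 2: 5.2.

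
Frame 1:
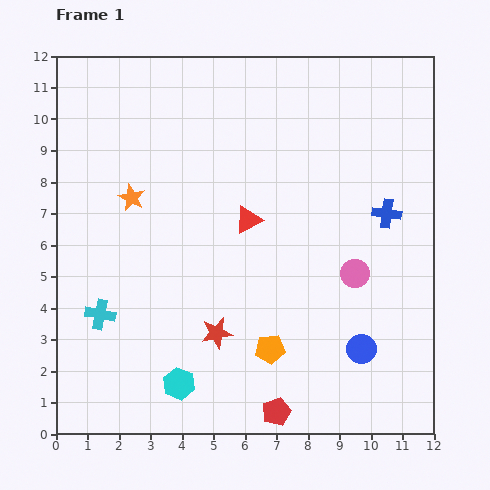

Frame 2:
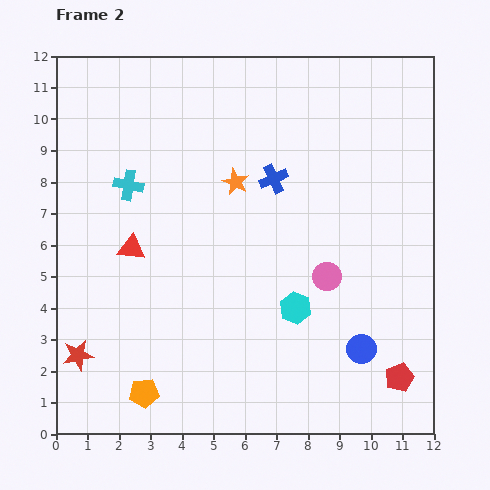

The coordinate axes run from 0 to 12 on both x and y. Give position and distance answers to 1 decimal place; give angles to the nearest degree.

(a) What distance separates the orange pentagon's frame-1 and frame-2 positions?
4.2

The orange pentagon moved from (6.8, 2.7) to (2.8, 1.3), a distance of √(4.0² + 1.4²) ≈ 4.2.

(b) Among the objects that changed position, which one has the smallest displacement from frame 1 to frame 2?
the pink circle

(moved 0.9)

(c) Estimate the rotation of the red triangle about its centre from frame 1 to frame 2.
34° clockwise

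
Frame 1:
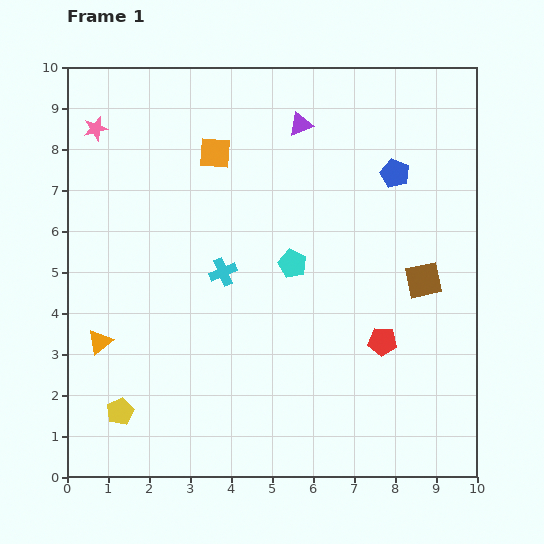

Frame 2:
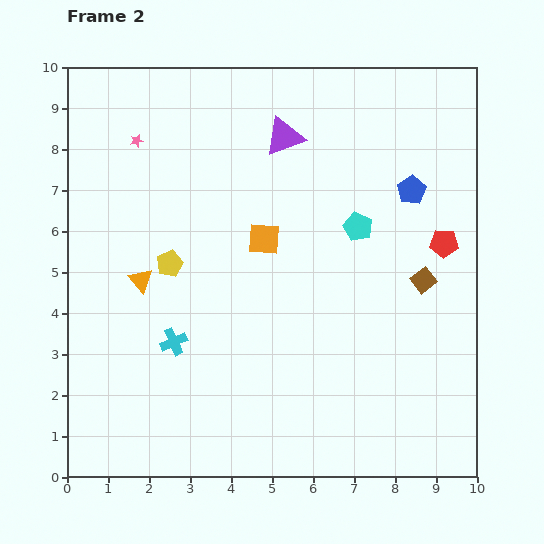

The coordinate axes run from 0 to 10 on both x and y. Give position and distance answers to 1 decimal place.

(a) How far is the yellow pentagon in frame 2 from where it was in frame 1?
3.8

The yellow pentagon moved from (1.3, 1.6) to (2.5, 5.2), a distance of √(1.2² + 3.6²) ≈ 3.8.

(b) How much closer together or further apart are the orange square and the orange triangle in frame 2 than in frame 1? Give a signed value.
-2.2

Distance in frame 1: 5.4. Distance in frame 2: 3.2.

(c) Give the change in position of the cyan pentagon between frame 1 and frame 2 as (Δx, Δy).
(1.6, 0.9)

The cyan pentagon was at (5.5, 5.2) in frame 1 and (7.1, 6.1) in frame 2.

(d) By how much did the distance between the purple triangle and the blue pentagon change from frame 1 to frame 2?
+0.8

Distance in frame 1: 2.6. Distance in frame 2: 3.4.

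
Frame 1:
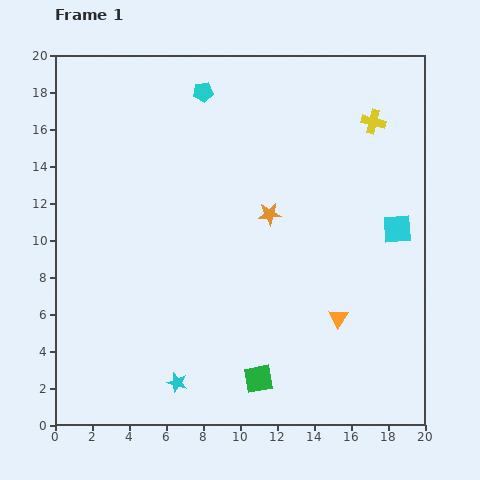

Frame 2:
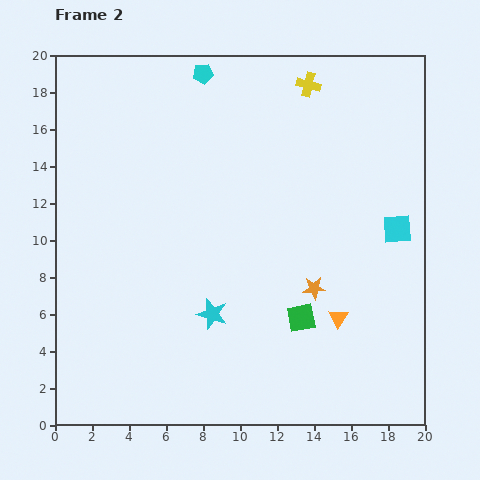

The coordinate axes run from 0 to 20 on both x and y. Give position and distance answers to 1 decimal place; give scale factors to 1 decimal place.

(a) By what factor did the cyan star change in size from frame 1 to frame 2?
1.5×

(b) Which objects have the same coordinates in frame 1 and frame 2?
the cyan square, the orange triangle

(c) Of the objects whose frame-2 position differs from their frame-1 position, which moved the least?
the cyan pentagon

(moved 1.0)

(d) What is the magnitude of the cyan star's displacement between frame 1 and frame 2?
4.2

The cyan star moved from (6.6, 2.3) to (8.5, 6.0), a distance of √(1.9² + 3.7²) ≈ 4.2.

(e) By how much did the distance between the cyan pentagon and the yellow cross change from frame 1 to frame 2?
-3.6

Distance in frame 1: 9.3. Distance in frame 2: 5.7.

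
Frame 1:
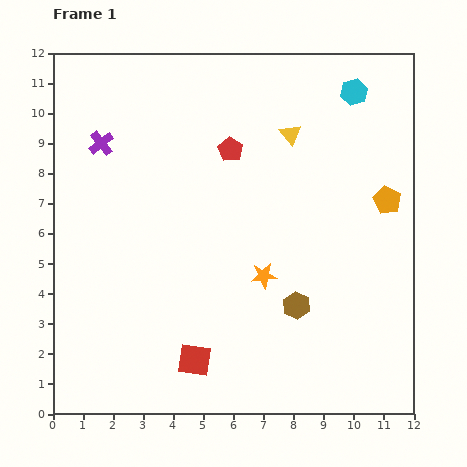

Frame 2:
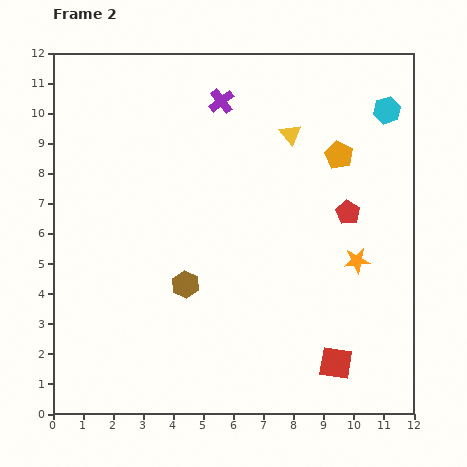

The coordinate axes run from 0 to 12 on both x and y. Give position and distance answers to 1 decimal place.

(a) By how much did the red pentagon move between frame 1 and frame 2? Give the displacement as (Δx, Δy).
(3.9, -2.1)

The red pentagon was at (5.9, 8.8) in frame 1 and (9.8, 6.7) in frame 2.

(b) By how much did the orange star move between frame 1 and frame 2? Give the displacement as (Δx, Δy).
(3.1, 0.5)

The orange star was at (7.0, 4.6) in frame 1 and (10.1, 5.1) in frame 2.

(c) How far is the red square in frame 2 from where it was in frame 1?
4.7

The red square moved from (4.7, 1.8) to (9.4, 1.7), a distance of √(4.7² + 0.1²) ≈ 4.7.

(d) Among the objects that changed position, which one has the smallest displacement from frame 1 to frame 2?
the cyan hexagon

(moved 1.3)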